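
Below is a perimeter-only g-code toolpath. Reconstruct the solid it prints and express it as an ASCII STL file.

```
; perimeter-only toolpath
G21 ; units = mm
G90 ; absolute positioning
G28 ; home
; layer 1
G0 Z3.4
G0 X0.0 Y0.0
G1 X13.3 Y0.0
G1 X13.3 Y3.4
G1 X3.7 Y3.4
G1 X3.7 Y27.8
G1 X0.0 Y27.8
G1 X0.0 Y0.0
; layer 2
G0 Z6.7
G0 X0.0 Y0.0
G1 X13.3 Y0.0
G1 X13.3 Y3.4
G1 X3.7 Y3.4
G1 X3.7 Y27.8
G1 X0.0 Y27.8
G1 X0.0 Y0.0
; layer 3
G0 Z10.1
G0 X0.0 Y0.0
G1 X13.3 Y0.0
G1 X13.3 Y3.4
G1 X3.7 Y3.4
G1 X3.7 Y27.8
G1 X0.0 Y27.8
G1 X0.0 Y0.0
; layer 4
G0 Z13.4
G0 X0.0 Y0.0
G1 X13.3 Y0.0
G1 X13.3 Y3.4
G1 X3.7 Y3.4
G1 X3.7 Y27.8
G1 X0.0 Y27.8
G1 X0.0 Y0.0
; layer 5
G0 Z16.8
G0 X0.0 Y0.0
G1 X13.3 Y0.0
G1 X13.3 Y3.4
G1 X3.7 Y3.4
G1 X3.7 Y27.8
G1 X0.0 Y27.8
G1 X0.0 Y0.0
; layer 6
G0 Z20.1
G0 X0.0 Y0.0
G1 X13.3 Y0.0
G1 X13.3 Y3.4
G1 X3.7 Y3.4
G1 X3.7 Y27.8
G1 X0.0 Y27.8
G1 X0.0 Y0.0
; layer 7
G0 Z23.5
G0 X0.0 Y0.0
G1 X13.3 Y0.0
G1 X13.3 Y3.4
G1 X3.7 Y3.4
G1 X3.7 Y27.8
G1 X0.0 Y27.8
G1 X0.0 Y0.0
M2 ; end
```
solid part
  facet normal 0.0000 0.0000 -1.0000
    outer loop
      vertex 13.3 3.4 0.0
      vertex 13.3 0.0 0.0
      vertex 0.0 0.0 0.0
    endloop
  endfacet
  facet normal 0.0000 0.0000 -1.0000
    outer loop
      vertex 3.7 3.4 0.0
      vertex 13.3 3.4 0.0
      vertex 0.0 0.0 0.0
    endloop
  endfacet
  facet normal 0.0000 0.0000 -1.0000
    outer loop
      vertex 3.7 27.8 0.0
      vertex 3.7 3.4 0.0
      vertex 0.0 0.0 0.0
    endloop
  endfacet
  facet normal 0.0000 0.0000 -1.0000
    outer loop
      vertex 0.0 27.8 0.0
      vertex 3.7 27.8 0.0
      vertex 0.0 0.0 0.0
    endloop
  endfacet
  facet normal 0.0000 0.0000 1.0000
    outer loop
      vertex 0.0 0.0 23.5
      vertex 13.3 0.0 23.5
      vertex 13.3 3.4 23.5
    endloop
  endfacet
  facet normal 0.0000 0.0000 1.0000
    outer loop
      vertex 0.0 0.0 23.5
      vertex 13.3 3.4 23.5
      vertex 3.7 3.4 23.5
    endloop
  endfacet
  facet normal 0.0000 0.0000 1.0000
    outer loop
      vertex 0.0 0.0 23.5
      vertex 3.7 3.4 23.5
      vertex 3.7 27.8 23.5
    endloop
  endfacet
  facet normal 0.0000 0.0000 1.0000
    outer loop
      vertex 0.0 0.0 23.5
      vertex 3.7 27.8 23.5
      vertex 0.0 27.8 23.5
    endloop
  endfacet
  facet normal 0.0000 -1.0000 0.0000
    outer loop
      vertex 0.0 0.0 0.0
      vertex 13.3 0.0 0.0
      vertex 13.3 0.0 23.5
    endloop
  endfacet
  facet normal 0.0000 -1.0000 0.0000
    outer loop
      vertex 0.0 0.0 0.0
      vertex 13.3 0.0 23.5
      vertex 0.0 0.0 23.5
    endloop
  endfacet
  facet normal 1.0000 0.0000 0.0000
    outer loop
      vertex 13.3 0.0 0.0
      vertex 13.3 3.4 0.0
      vertex 13.3 3.4 23.5
    endloop
  endfacet
  facet normal 1.0000 0.0000 0.0000
    outer loop
      vertex 13.3 0.0 0.0
      vertex 13.3 3.4 23.5
      vertex 13.3 0.0 23.5
    endloop
  endfacet
  facet normal 0.0000 1.0000 0.0000
    outer loop
      vertex 13.3 3.4 0.0
      vertex 3.7 3.4 0.0
      vertex 3.7 3.4 23.5
    endloop
  endfacet
  facet normal 0.0000 1.0000 0.0000
    outer loop
      vertex 13.3 3.4 0.0
      vertex 3.7 3.4 23.5
      vertex 13.3 3.4 23.5
    endloop
  endfacet
  facet normal 1.0000 0.0000 0.0000
    outer loop
      vertex 3.7 3.4 0.0
      vertex 3.7 27.8 0.0
      vertex 3.7 27.8 23.5
    endloop
  endfacet
  facet normal 1.0000 0.0000 0.0000
    outer loop
      vertex 3.7 3.4 0.0
      vertex 3.7 27.8 23.5
      vertex 3.7 3.4 23.5
    endloop
  endfacet
  facet normal 0.0000 1.0000 0.0000
    outer loop
      vertex 3.7 27.8 0.0
      vertex 0.0 27.8 0.0
      vertex 0.0 27.8 23.5
    endloop
  endfacet
  facet normal 0.0000 1.0000 0.0000
    outer loop
      vertex 3.7 27.8 0.0
      vertex 0.0 27.8 23.5
      vertex 3.7 27.8 23.5
    endloop
  endfacet
  facet normal -1.0000 0.0000 0.0000
    outer loop
      vertex 0.0 27.8 0.0
      vertex 0.0 0.0 0.0
      vertex 0.0 0.0 23.5
    endloop
  endfacet
  facet normal -1.0000 0.0000 0.0000
    outer loop
      vertex 0.0 27.8 0.0
      vertex 0.0 0.0 23.5
      vertex 0.0 27.8 23.5
    endloop
  endfacet
endsolid part

The G0 Z moves step by Δz≈3.4 mm. Every layer's G1 loop is the same polygon, so the solid is a straight extrusion of it from z=0 to z≈23.5. Closing with flat bottom and top caps and triangulating gives 20 facets — an L-shaped prism: outer 13.3 × 27.8 mm, arm thicknesses ≈ 3.4 mm (horizontal) and 3.7 mm (vertical), extruded 23.5 mm in z.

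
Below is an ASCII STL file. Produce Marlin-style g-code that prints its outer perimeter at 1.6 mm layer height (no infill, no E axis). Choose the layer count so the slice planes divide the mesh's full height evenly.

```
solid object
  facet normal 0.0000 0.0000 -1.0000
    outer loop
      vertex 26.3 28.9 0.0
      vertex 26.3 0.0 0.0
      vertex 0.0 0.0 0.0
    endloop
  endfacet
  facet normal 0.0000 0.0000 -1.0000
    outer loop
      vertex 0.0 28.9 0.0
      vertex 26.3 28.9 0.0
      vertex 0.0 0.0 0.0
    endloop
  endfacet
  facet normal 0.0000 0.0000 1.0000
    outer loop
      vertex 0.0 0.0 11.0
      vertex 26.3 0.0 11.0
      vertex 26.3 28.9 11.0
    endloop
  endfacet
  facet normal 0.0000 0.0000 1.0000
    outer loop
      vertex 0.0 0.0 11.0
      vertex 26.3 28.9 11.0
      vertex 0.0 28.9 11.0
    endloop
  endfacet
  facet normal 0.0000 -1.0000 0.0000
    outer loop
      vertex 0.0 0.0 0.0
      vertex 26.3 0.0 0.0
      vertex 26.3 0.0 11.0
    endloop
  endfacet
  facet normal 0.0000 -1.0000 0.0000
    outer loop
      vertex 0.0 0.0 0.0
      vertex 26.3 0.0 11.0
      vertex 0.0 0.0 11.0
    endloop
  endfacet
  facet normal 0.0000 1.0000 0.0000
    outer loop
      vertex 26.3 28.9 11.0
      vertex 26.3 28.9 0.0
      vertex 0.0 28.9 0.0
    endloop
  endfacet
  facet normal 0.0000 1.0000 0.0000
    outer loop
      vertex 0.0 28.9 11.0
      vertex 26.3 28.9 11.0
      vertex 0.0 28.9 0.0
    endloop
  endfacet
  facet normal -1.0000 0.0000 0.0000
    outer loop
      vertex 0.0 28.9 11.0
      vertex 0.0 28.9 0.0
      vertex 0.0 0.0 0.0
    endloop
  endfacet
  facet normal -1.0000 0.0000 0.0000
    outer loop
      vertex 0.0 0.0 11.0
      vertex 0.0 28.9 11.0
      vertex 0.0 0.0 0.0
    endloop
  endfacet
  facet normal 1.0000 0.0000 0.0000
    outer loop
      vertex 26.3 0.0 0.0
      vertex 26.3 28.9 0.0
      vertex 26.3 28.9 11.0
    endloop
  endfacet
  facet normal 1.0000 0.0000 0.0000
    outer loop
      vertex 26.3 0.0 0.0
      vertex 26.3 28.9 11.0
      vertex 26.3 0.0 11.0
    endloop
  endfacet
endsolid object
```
; perimeter-only toolpath
G21 ; units = mm
G90 ; absolute positioning
G28 ; home
; layer 1
G0 Z1.6
G0 X0.0 Y0.0
G1 X26.3 Y0.0
G1 X26.3 Y28.9
G1 X0.0 Y28.9
G1 X0.0 Y0.0
; layer 2
G0 Z3.1
G0 X0.0 Y0.0
G1 X26.3 Y0.0
G1 X26.3 Y28.9
G1 X0.0 Y28.9
G1 X0.0 Y0.0
; layer 3
G0 Z4.7
G0 X0.0 Y0.0
G1 X26.3 Y0.0
G1 X26.3 Y28.9
G1 X0.0 Y28.9
G1 X0.0 Y0.0
; layer 4
G0 Z6.3
G0 X0.0 Y0.0
G1 X26.3 Y0.0
G1 X26.3 Y28.9
G1 X0.0 Y28.9
G1 X0.0 Y0.0
; layer 5
G0 Z7.9
G0 X0.0 Y0.0
G1 X26.3 Y0.0
G1 X26.3 Y28.9
G1 X0.0 Y28.9
G1 X0.0 Y0.0
; layer 6
G0 Z9.4
G0 X0.0 Y0.0
G1 X26.3 Y0.0
G1 X26.3 Y28.9
G1 X0.0 Y28.9
G1 X0.0 Y0.0
; layer 7
G0 Z11.0
G0 X0.0 Y0.0
G1 X26.3 Y0.0
G1 X26.3 Y28.9
G1 X0.0 Y28.9
G1 X0.0 Y0.0
M2 ; end

The solid is a rectangular box, roughly 26.3 × 28.9 mm footprint and 11 mm tall. Slicing at Δz = 1.6 mm — 7 equal slices spanning the solid's height, so layer i sits at z = i·h/7 — gives 7 non-empty perimeters. Each is a 4-segment closed polygon; G0 lifts to the layer z and rapids to the start vertex, then G1 traces the edges.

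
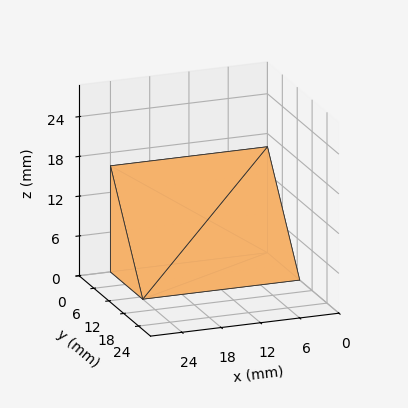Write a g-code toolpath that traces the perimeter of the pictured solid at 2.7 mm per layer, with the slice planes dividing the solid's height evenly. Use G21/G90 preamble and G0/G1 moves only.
Reading the render: the shape is a wedge (ramp): 24 × 13 mm base, rising to 16 mm along the y=0 edge and sloping linearly to z=0 at y=13 (dimensions read to the nearest mm from the axis ticks). For the g-code, the solid's height is divided into equal slices at the stated Δz and each level perimeter traced with G1 moves after a G0 lift.

; perimeter-only toolpath
G21 ; units = mm
G90 ; absolute positioning
G28 ; home
; layer 1
G0 Z2.7
G0 X0.0 Y0.0
G1 X24.0 Y0.0
G1 X24.0 Y10.8
G1 X0.0 Y10.8
G1 X0.0 Y0.0
; layer 2
G0 Z5.3
G0 X0.0 Y0.0
G1 X24.0 Y0.0
G1 X24.0 Y8.7
G1 X0.0 Y8.7
G1 X0.0 Y0.0
; layer 3
G0 Z8.0
G0 X0.0 Y0.0
G1 X24.0 Y0.0
G1 X24.0 Y6.5
G1 X0.0 Y6.5
G1 X0.0 Y0.0
; layer 4
G0 Z10.7
G0 X0.0 Y0.0
G1 X24.0 Y0.0
G1 X24.0 Y4.3
G1 X0.0 Y4.3
G1 X0.0 Y0.0
; layer 5
G0 Z13.3
G0 X0.0 Y0.0
G1 X24.0 Y0.0
G1 X24.0 Y2.2
G1 X0.0 Y2.2
G1 X0.0 Y0.0
M2 ; end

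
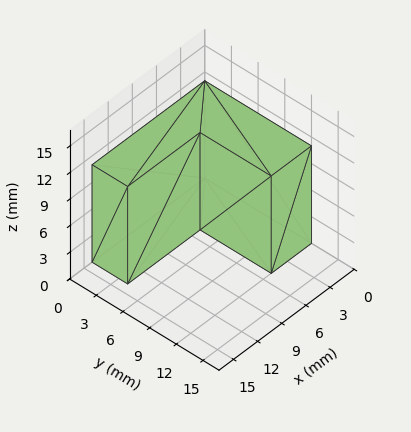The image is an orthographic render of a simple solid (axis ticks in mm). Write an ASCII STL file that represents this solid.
Reading the render: the shape is an L-shaped prism: outer 14 × 12 mm, arm thicknesses ≈ 4 mm (horizontal) and 5 mm (vertical), extruded 11 mm in z (dimensions read to the nearest mm from the axis ticks). For the STL, each face is triangulated and given an outward normal.

solid part
  facet normal 0.0000 0.0000 -1.0000
    outer loop
      vertex 14.000 4.000 0.000
      vertex 14.000 0.000 0.000
      vertex 0.000 0.000 0.000
    endloop
  endfacet
  facet normal 0.0000 0.0000 -1.0000
    outer loop
      vertex 5.000 4.000 0.000
      vertex 14.000 4.000 0.000
      vertex 0.000 0.000 0.000
    endloop
  endfacet
  facet normal 0.0000 0.0000 -1.0000
    outer loop
      vertex 5.000 12.000 0.000
      vertex 5.000 4.000 0.000
      vertex 0.000 0.000 0.000
    endloop
  endfacet
  facet normal 0.0000 0.0000 -1.0000
    outer loop
      vertex 0.000 12.000 0.000
      vertex 5.000 12.000 0.000
      vertex 0.000 0.000 0.000
    endloop
  endfacet
  facet normal 0.0000 0.0000 1.0000
    outer loop
      vertex 0.000 0.000 11.000
      vertex 14.000 0.000 11.000
      vertex 14.000 4.000 11.000
    endloop
  endfacet
  facet normal 0.0000 0.0000 1.0000
    outer loop
      vertex 0.000 0.000 11.000
      vertex 14.000 4.000 11.000
      vertex 5.000 4.000 11.000
    endloop
  endfacet
  facet normal 0.0000 0.0000 1.0000
    outer loop
      vertex 0.000 0.000 11.000
      vertex 5.000 4.000 11.000
      vertex 5.000 12.000 11.000
    endloop
  endfacet
  facet normal 0.0000 0.0000 1.0000
    outer loop
      vertex 0.000 0.000 11.000
      vertex 5.000 12.000 11.000
      vertex 0.000 12.000 11.000
    endloop
  endfacet
  facet normal 0.0000 -1.0000 0.0000
    outer loop
      vertex 0.000 0.000 0.000
      vertex 14.000 0.000 0.000
      vertex 14.000 0.000 11.000
    endloop
  endfacet
  facet normal 0.0000 -1.0000 0.0000
    outer loop
      vertex 0.000 0.000 0.000
      vertex 14.000 0.000 11.000
      vertex 0.000 0.000 11.000
    endloop
  endfacet
  facet normal 1.0000 0.0000 0.0000
    outer loop
      vertex 14.000 0.000 0.000
      vertex 14.000 4.000 0.000
      vertex 14.000 4.000 11.000
    endloop
  endfacet
  facet normal 1.0000 0.0000 0.0000
    outer loop
      vertex 14.000 0.000 0.000
      vertex 14.000 4.000 11.000
      vertex 14.000 0.000 11.000
    endloop
  endfacet
  facet normal 0.0000 1.0000 0.0000
    outer loop
      vertex 14.000 4.000 0.000
      vertex 5.000 4.000 0.000
      vertex 5.000 4.000 11.000
    endloop
  endfacet
  facet normal 0.0000 1.0000 0.0000
    outer loop
      vertex 14.000 4.000 0.000
      vertex 5.000 4.000 11.000
      vertex 14.000 4.000 11.000
    endloop
  endfacet
  facet normal 1.0000 0.0000 0.0000
    outer loop
      vertex 5.000 4.000 0.000
      vertex 5.000 12.000 0.000
      vertex 5.000 12.000 11.000
    endloop
  endfacet
  facet normal 1.0000 0.0000 0.0000
    outer loop
      vertex 5.000 4.000 0.000
      vertex 5.000 12.000 11.000
      vertex 5.000 4.000 11.000
    endloop
  endfacet
  facet normal 0.0000 1.0000 0.0000
    outer loop
      vertex 5.000 12.000 0.000
      vertex 0.000 12.000 0.000
      vertex 0.000 12.000 11.000
    endloop
  endfacet
  facet normal 0.0000 1.0000 0.0000
    outer loop
      vertex 5.000 12.000 0.000
      vertex 0.000 12.000 11.000
      vertex 5.000 12.000 11.000
    endloop
  endfacet
  facet normal -1.0000 0.0000 0.0000
    outer loop
      vertex 0.000 12.000 0.000
      vertex 0.000 0.000 0.000
      vertex 0.000 0.000 11.000
    endloop
  endfacet
  facet normal -1.0000 0.0000 0.0000
    outer loop
      vertex 0.000 12.000 0.000
      vertex 0.000 0.000 11.000
      vertex 0.000 12.000 11.000
    endloop
  endfacet
endsolid part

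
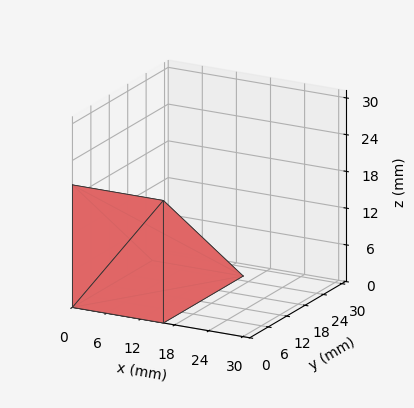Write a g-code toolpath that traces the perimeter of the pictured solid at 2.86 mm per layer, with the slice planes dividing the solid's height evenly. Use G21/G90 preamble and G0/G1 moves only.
Reading the render: the shape is a wedge (ramp): 16 × 26 mm base, rising to 20 mm along the y=0 edge and sloping linearly to z=0 at y=26 (dimensions read to the nearest mm from the axis ticks). For the g-code, the solid's height is divided into equal slices at the stated Δz and each level perimeter traced with G1 moves after a G0 lift.

; perimeter-only toolpath
G21 ; units = mm
G90 ; absolute positioning
G28 ; home
; layer 1
G0 Z2.86
G0 X0.00 Y0.00
G1 X16.00 Y0.00
G1 X16.00 Y22.29
G1 X0.00 Y22.29
G1 X0.00 Y0.00
; layer 2
G0 Z5.71
G0 X0.00 Y0.00
G1 X16.00 Y0.00
G1 X16.00 Y18.57
G1 X0.00 Y18.57
G1 X0.00 Y0.00
; layer 3
G0 Z8.57
G0 X0.00 Y0.00
G1 X16.00 Y0.00
G1 X16.00 Y14.86
G1 X0.00 Y14.86
G1 X0.00 Y0.00
; layer 4
G0 Z11.43
G0 X0.00 Y0.00
G1 X16.00 Y0.00
G1 X16.00 Y11.14
G1 X0.00 Y11.14
G1 X0.00 Y0.00
; layer 5
G0 Z14.29
G0 X0.00 Y0.00
G1 X16.00 Y0.00
G1 X16.00 Y7.43
G1 X0.00 Y7.43
G1 X0.00 Y0.00
; layer 6
G0 Z17.14
G0 X0.00 Y0.00
G1 X16.00 Y0.00
G1 X16.00 Y3.71
G1 X0.00 Y3.71
G1 X0.00 Y0.00
M2 ; end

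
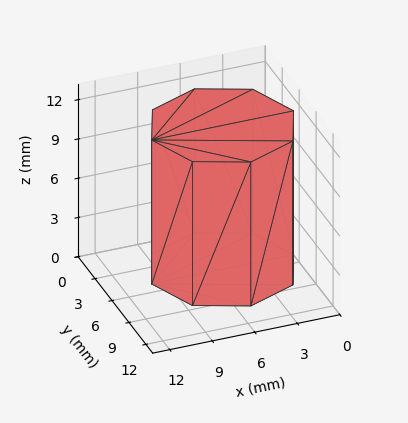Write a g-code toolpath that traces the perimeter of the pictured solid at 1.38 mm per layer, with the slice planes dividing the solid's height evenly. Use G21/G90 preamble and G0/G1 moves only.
Reading the render: the shape is a regular 8-sided prism (a cylinder approximated with 8 flat sides), circumscribed radius ≈ 5 mm, height ≈ 11 mm (dimensions read to the nearest mm from the axis ticks). For the g-code, the solid's height is divided into equal slices at the stated Δz and each level perimeter traced with G1 moves after a G0 lift.

; perimeter-only toolpath
G21 ; units = mm
G90 ; absolute positioning
G28 ; home
; layer 1
G0 Z1.38
G0 X10.00 Y5.00
G1 X8.54 Y8.54
G1 X5.00 Y10.00
G1 X1.46 Y8.54
G1 X0.00 Y5.00
G1 X1.46 Y1.46
G1 X5.00 Y0.00
G1 X8.54 Y1.46
G1 X10.00 Y5.00
; layer 2
G0 Z2.75
G0 X10.00 Y5.00
G1 X8.54 Y8.54
G1 X5.00 Y10.00
G1 X1.46 Y8.54
G1 X0.00 Y5.00
G1 X1.46 Y1.46
G1 X5.00 Y0.00
G1 X8.54 Y1.46
G1 X10.00 Y5.00
; layer 3
G0 Z4.12
G0 X10.00 Y5.00
G1 X8.54 Y8.54
G1 X5.00 Y10.00
G1 X1.46 Y8.54
G1 X0.00 Y5.00
G1 X1.46 Y1.46
G1 X5.00 Y0.00
G1 X8.54 Y1.46
G1 X10.00 Y5.00
; layer 4
G0 Z5.50
G0 X10.00 Y5.00
G1 X8.54 Y8.54
G1 X5.00 Y10.00
G1 X1.46 Y8.54
G1 X0.00 Y5.00
G1 X1.46 Y1.46
G1 X5.00 Y0.00
G1 X8.54 Y1.46
G1 X10.00 Y5.00
; layer 5
G0 Z6.88
G0 X10.00 Y5.00
G1 X8.54 Y8.54
G1 X5.00 Y10.00
G1 X1.46 Y8.54
G1 X0.00 Y5.00
G1 X1.46 Y1.46
G1 X5.00 Y0.00
G1 X8.54 Y1.46
G1 X10.00 Y5.00
; layer 6
G0 Z8.25
G0 X10.00 Y5.00
G1 X8.54 Y8.54
G1 X5.00 Y10.00
G1 X1.46 Y8.54
G1 X0.00 Y5.00
G1 X1.46 Y1.46
G1 X5.00 Y0.00
G1 X8.54 Y1.46
G1 X10.00 Y5.00
; layer 7
G0 Z9.62
G0 X10.00 Y5.00
G1 X8.54 Y8.54
G1 X5.00 Y10.00
G1 X1.46 Y8.54
G1 X0.00 Y5.00
G1 X1.46 Y1.46
G1 X5.00 Y0.00
G1 X8.54 Y1.46
G1 X10.00 Y5.00
; layer 8
G0 Z11.00
G0 X10.00 Y5.00
G1 X8.54 Y8.54
G1 X5.00 Y10.00
G1 X1.46 Y8.54
G1 X0.00 Y5.00
G1 X1.46 Y1.46
G1 X5.00 Y0.00
G1 X8.54 Y1.46
G1 X10.00 Y5.00
M2 ; end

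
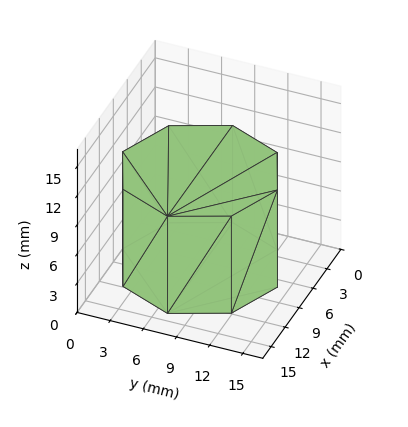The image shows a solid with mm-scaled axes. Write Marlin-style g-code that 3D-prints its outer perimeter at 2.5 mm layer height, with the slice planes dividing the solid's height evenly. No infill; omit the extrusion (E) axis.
Reading the render: the shape is a regular 8-sided prism (a cylinder approximated with 8 flat sides), circumscribed radius ≈ 7 mm, height ≈ 10 mm (dimensions read to the nearest mm from the axis ticks). For the g-code, the solid's height is divided into equal slices at the stated Δz and each level perimeter traced with G1 moves after a G0 lift.

; perimeter-only toolpath
G21 ; units = mm
G90 ; absolute positioning
G28 ; home
; layer 1
G0 Z2.5
G0 X14.0 Y7.0
G1 X11.9 Y11.9
G1 X7.0 Y14.0
G1 X2.1 Y11.9
G1 X0.0 Y7.0
G1 X2.1 Y2.1
G1 X7.0 Y0.0
G1 X11.9 Y2.1
G1 X14.0 Y7.0
; layer 2
G0 Z5.0
G0 X14.0 Y7.0
G1 X11.9 Y11.9
G1 X7.0 Y14.0
G1 X2.1 Y11.9
G1 X0.0 Y7.0
G1 X2.1 Y2.1
G1 X7.0 Y0.0
G1 X11.9 Y2.1
G1 X14.0 Y7.0
; layer 3
G0 Z7.5
G0 X14.0 Y7.0
G1 X11.9 Y11.9
G1 X7.0 Y14.0
G1 X2.1 Y11.9
G1 X0.0 Y7.0
G1 X2.1 Y2.1
G1 X7.0 Y0.0
G1 X11.9 Y2.1
G1 X14.0 Y7.0
; layer 4
G0 Z10.0
G0 X14.0 Y7.0
G1 X11.9 Y11.9
G1 X7.0 Y14.0
G1 X2.1 Y11.9
G1 X0.0 Y7.0
G1 X2.1 Y2.1
G1 X7.0 Y0.0
G1 X11.9 Y2.1
G1 X14.0 Y7.0
M2 ; end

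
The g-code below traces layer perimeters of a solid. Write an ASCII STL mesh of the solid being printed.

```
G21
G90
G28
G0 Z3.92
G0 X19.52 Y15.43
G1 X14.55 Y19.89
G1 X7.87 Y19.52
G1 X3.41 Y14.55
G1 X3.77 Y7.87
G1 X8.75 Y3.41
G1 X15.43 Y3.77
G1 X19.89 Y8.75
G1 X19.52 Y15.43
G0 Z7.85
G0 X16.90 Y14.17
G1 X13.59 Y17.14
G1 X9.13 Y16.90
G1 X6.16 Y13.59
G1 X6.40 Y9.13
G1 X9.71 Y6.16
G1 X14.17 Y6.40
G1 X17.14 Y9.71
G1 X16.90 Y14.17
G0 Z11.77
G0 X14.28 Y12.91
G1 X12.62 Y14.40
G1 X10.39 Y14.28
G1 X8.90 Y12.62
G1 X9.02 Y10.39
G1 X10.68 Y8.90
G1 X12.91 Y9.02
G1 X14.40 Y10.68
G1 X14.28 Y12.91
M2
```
solid part
  facet normal 0.0000 0.0000 -1.0000
    outer loop
      vertex 6.61 22.15 0.00
      vertex 15.52 22.64 0.00
      vertex 22.15 16.69 0.00
    endloop
  endfacet
  facet normal 0.0000 0.0000 -1.0000
    outer loop
      vertex 0.66 15.52 0.00
      vertex 6.61 22.15 0.00
      vertex 22.15 16.69 0.00
    endloop
  endfacet
  facet normal 0.0000 0.0000 -1.0000
    outer loop
      vertex 1.15 6.61 0.00
      vertex 0.66 15.52 0.00
      vertex 22.15 16.69 0.00
    endloop
  endfacet
  facet normal 0.0000 0.0000 -1.0000
    outer loop
      vertex 7.78 0.66 0.00
      vertex 1.15 6.61 0.00
      vertex 22.15 16.69 0.00
    endloop
  endfacet
  facet normal 0.0000 0.0000 -1.0000
    outer loop
      vertex 16.69 1.15 0.00
      vertex 7.78 0.66 0.00
      vertex 22.15 16.69 0.00
    endloop
  endfacet
  facet normal 0.0000 0.0000 -1.0000
    outer loop
      vertex 22.64 7.78 0.00
      vertex 16.69 1.15 0.00
      vertex 22.15 16.69 0.00
    endloop
  endfacet
  facet normal 0.5509 0.6138 0.5655
    outer loop
      vertex 22.15 16.69 0.00
      vertex 15.52 22.64 0.00
      vertex 11.65 11.65 15.70
    endloop
  endfacet
  facet normal -0.0453 0.8236 0.5654
    outer loop
      vertex 15.52 22.64 0.00
      vertex 6.61 22.15 0.00
      vertex 11.65 11.65 15.70
    endloop
  endfacet
  facet normal -0.6138 0.5509 0.5655
    outer loop
      vertex 6.61 22.15 0.00
      vertex 0.66 15.52 0.00
      vertex 11.65 11.65 15.70
    endloop
  endfacet
  facet normal -0.8236 -0.0453 0.5654
    outer loop
      vertex 0.66 15.52 0.00
      vertex 1.15 6.61 0.00
      vertex 11.65 11.65 15.70
    endloop
  endfacet
  facet normal -0.5509 -0.6138 0.5655
    outer loop
      vertex 1.15 6.61 0.00
      vertex 7.78 0.66 0.00
      vertex 11.65 11.65 15.70
    endloop
  endfacet
  facet normal 0.0453 -0.8236 0.5654
    outer loop
      vertex 7.78 0.66 0.00
      vertex 16.69 1.15 0.00
      vertex 11.65 11.65 15.70
    endloop
  endfacet
  facet normal 0.6138 -0.5509 0.5655
    outer loop
      vertex 16.69 1.15 0.00
      vertex 22.64 7.78 0.00
      vertex 11.65 11.65 15.70
    endloop
  endfacet
  facet normal 0.8236 0.0453 0.5654
    outer loop
      vertex 22.64 7.78 0.00
      vertex 22.15 16.69 0.00
      vertex 11.65 11.65 15.70
    endloop
  endfacet
endsolid part

The G0 Z moves step by Δz≈3.92 mm. The G1 loops shrink linearly with z, so the solid tapers from its base footprint up to z≈15.7. Closing with a flat bottom cap and the tapered top and triangulating gives 14 facets — a regular 8-sided pyramid, base circumscribed radius ≈ 11.7 mm, apex at z ≈ 15.7 mm.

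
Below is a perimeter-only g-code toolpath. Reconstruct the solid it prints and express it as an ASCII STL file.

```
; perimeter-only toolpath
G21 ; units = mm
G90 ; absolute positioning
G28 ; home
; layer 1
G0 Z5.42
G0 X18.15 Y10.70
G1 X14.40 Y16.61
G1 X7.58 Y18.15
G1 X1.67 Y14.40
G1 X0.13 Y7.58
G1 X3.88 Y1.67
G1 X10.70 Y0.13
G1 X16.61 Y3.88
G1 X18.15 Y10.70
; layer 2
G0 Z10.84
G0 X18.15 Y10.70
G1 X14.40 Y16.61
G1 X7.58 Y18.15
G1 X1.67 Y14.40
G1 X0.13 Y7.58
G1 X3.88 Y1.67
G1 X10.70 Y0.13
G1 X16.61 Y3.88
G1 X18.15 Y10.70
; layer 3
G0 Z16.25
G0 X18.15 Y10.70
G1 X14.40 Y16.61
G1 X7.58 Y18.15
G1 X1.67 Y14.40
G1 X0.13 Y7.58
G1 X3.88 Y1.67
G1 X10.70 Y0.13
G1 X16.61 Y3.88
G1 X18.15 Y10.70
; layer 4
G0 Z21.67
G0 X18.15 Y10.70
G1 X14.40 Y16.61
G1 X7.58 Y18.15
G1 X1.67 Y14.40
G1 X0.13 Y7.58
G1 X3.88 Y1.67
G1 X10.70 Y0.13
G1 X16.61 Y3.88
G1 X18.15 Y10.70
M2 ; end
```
solid part
  facet normal 0.0000 0.0000 -1.0000
    outer loop
      vertex 7.58 18.15 0.00
      vertex 14.40 16.61 0.00
      vertex 18.15 10.70 0.00
    endloop
  endfacet
  facet normal 0.0000 0.0000 -1.0000
    outer loop
      vertex 1.67 14.40 0.00
      vertex 7.58 18.15 0.00
      vertex 18.15 10.70 0.00
    endloop
  endfacet
  facet normal 0.0000 0.0000 -1.0000
    outer loop
      vertex 0.13 7.58 0.00
      vertex 1.67 14.40 0.00
      vertex 18.15 10.70 0.00
    endloop
  endfacet
  facet normal 0.0000 0.0000 -1.0000
    outer loop
      vertex 3.88 1.67 0.00
      vertex 0.13 7.58 0.00
      vertex 18.15 10.70 0.00
    endloop
  endfacet
  facet normal 0.0000 0.0000 -1.0000
    outer loop
      vertex 10.70 0.13 0.00
      vertex 3.88 1.67 0.00
      vertex 18.15 10.70 0.00
    endloop
  endfacet
  facet normal 0.0000 0.0000 -1.0000
    outer loop
      vertex 16.61 3.88 0.00
      vertex 10.70 0.13 0.00
      vertex 18.15 10.70 0.00
    endloop
  endfacet
  facet normal 0.0000 0.0000 1.0000
    outer loop
      vertex 18.15 10.70 21.67
      vertex 14.40 16.61 21.67
      vertex 7.58 18.15 21.67
    endloop
  endfacet
  facet normal 0.0000 0.0000 1.0000
    outer loop
      vertex 18.15 10.70 21.67
      vertex 7.58 18.15 21.67
      vertex 1.67 14.40 21.67
    endloop
  endfacet
  facet normal 0.0000 0.0000 1.0000
    outer loop
      vertex 18.15 10.70 21.67
      vertex 1.67 14.40 21.67
      vertex 0.13 7.58 21.67
    endloop
  endfacet
  facet normal 0.0000 0.0000 1.0000
    outer loop
      vertex 18.15 10.70 21.67
      vertex 0.13 7.58 21.67
      vertex 3.88 1.67 21.67
    endloop
  endfacet
  facet normal 0.0000 0.0000 1.0000
    outer loop
      vertex 18.15 10.70 21.67
      vertex 3.88 1.67 21.67
      vertex 10.70 0.13 21.67
    endloop
  endfacet
  facet normal 0.0000 0.0000 1.0000
    outer loop
      vertex 18.15 10.70 21.67
      vertex 10.70 0.13 21.67
      vertex 16.61 3.88 21.67
    endloop
  endfacet
  facet normal 0.8444 0.5358 0.0000
    outer loop
      vertex 18.15 10.70 0.00
      vertex 14.40 16.61 0.00
      vertex 14.40 16.61 21.67
    endloop
  endfacet
  facet normal 0.8444 0.5358 0.0000
    outer loop
      vertex 18.15 10.70 0.00
      vertex 14.40 16.61 21.67
      vertex 18.15 10.70 21.67
    endloop
  endfacet
  facet normal 0.2203 0.9754 0.0000
    outer loop
      vertex 14.40 16.61 0.00
      vertex 7.58 18.15 0.00
      vertex 7.58 18.15 21.67
    endloop
  endfacet
  facet normal 0.2203 0.9754 0.0000
    outer loop
      vertex 14.40 16.61 0.00
      vertex 7.58 18.15 21.67
      vertex 14.40 16.61 21.67
    endloop
  endfacet
  facet normal -0.5358 0.8444 0.0000
    outer loop
      vertex 7.58 18.15 0.00
      vertex 1.67 14.40 0.00
      vertex 1.67 14.40 21.67
    endloop
  endfacet
  facet normal -0.5358 0.8444 0.0000
    outer loop
      vertex 7.58 18.15 0.00
      vertex 1.67 14.40 21.67
      vertex 7.58 18.15 21.67
    endloop
  endfacet
  facet normal -0.9754 0.2203 0.0000
    outer loop
      vertex 1.67 14.40 0.00
      vertex 0.13 7.58 0.00
      vertex 0.13 7.58 21.67
    endloop
  endfacet
  facet normal -0.9754 0.2203 0.0000
    outer loop
      vertex 1.67 14.40 0.00
      vertex 0.13 7.58 21.67
      vertex 1.67 14.40 21.67
    endloop
  endfacet
  facet normal -0.8444 -0.5358 0.0000
    outer loop
      vertex 0.13 7.58 0.00
      vertex 3.88 1.67 0.00
      vertex 3.88 1.67 21.67
    endloop
  endfacet
  facet normal -0.8444 -0.5358 0.0000
    outer loop
      vertex 0.13 7.58 0.00
      vertex 3.88 1.67 21.67
      vertex 0.13 7.58 21.67
    endloop
  endfacet
  facet normal -0.2203 -0.9754 0.0000
    outer loop
      vertex 3.88 1.67 0.00
      vertex 10.70 0.13 0.00
      vertex 10.70 0.13 21.67
    endloop
  endfacet
  facet normal -0.2203 -0.9754 0.0000
    outer loop
      vertex 3.88 1.67 0.00
      vertex 10.70 0.13 21.67
      vertex 3.88 1.67 21.67
    endloop
  endfacet
  facet normal 0.5358 -0.8444 0.0000
    outer loop
      vertex 10.70 0.13 0.00
      vertex 16.61 3.88 0.00
      vertex 16.61 3.88 21.67
    endloop
  endfacet
  facet normal 0.5358 -0.8444 0.0000
    outer loop
      vertex 10.70 0.13 0.00
      vertex 16.61 3.88 21.67
      vertex 10.70 0.13 21.67
    endloop
  endfacet
  facet normal 0.9754 -0.2203 0.0000
    outer loop
      vertex 16.61 3.88 0.00
      vertex 18.15 10.70 0.00
      vertex 18.15 10.70 21.67
    endloop
  endfacet
  facet normal 0.9754 -0.2203 0.0000
    outer loop
      vertex 16.61 3.88 0.00
      vertex 18.15 10.70 21.67
      vertex 16.61 3.88 21.67
    endloop
  endfacet
endsolid part

The G0 Z moves step by Δz≈5.42 mm. Every layer's G1 loop is the same polygon, so the solid is a straight extrusion of it from z=0 to z≈21.7. Closing with flat bottom and top caps and triangulating gives 28 facets — a regular 8-sided prism (a cylinder approximated with 8 flat sides), circumscribed radius ≈ 9.14 mm, height ≈ 21.7 mm.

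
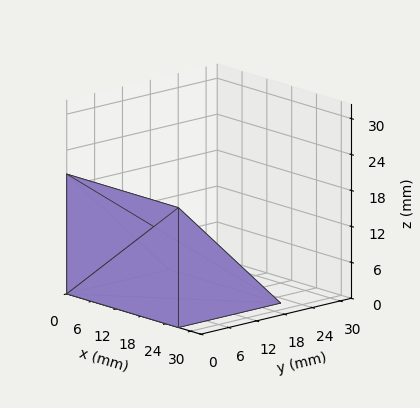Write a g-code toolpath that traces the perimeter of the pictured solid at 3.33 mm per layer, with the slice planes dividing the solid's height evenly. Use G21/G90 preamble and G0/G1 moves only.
Reading the render: the shape is a wedge (ramp): 27 × 22 mm base, rising to 20 mm along the y=0 edge and sloping linearly to z=0 at y=22 (dimensions read to the nearest mm from the axis ticks). For the g-code, the solid's height is divided into equal slices at the stated Δz and each level perimeter traced with G1 moves after a G0 lift.

; perimeter-only toolpath
G21 ; units = mm
G90 ; absolute positioning
G28 ; home
; layer 1
G0 Z3.33
G0 X0.00 Y0.00
G1 X27.00 Y0.00
G1 X27.00 Y18.33
G1 X0.00 Y18.33
G1 X0.00 Y0.00
; layer 2
G0 Z6.67
G0 X0.00 Y0.00
G1 X27.00 Y0.00
G1 X27.00 Y14.67
G1 X0.00 Y14.67
G1 X0.00 Y0.00
; layer 3
G0 Z10.00
G0 X0.00 Y0.00
G1 X27.00 Y0.00
G1 X27.00 Y11.00
G1 X0.00 Y11.00
G1 X0.00 Y0.00
; layer 4
G0 Z13.33
G0 X0.00 Y0.00
G1 X27.00 Y0.00
G1 X27.00 Y7.33
G1 X0.00 Y7.33
G1 X0.00 Y0.00
; layer 5
G0 Z16.67
G0 X0.00 Y0.00
G1 X27.00 Y0.00
G1 X27.00 Y3.67
G1 X0.00 Y3.67
G1 X0.00 Y0.00
M2 ; end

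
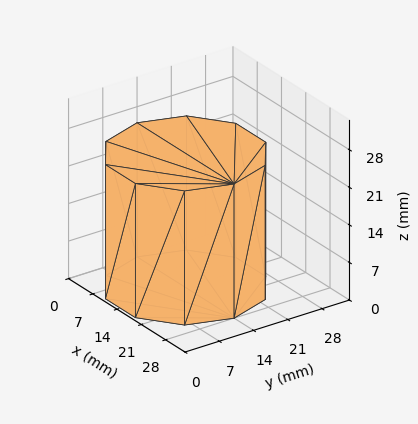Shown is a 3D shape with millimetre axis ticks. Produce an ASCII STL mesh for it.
Reading the render: the shape is a regular 10-sided prism (a cylinder approximated with 10 flat sides), circumscribed radius ≈ 14 mm, height ≈ 25 mm (dimensions read to the nearest mm from the axis ticks). For the STL, each face is triangulated and given an outward normal.

solid part
  facet normal 0.0000 0.0000 -1.0000
    outer loop
      vertex 18.326 27.315 0.000
      vertex 25.326 22.229 0.000
      vertex 28.000 14.000 0.000
    endloop
  endfacet
  facet normal 0.0000 0.0000 -1.0000
    outer loop
      vertex 9.674 27.315 0.000
      vertex 18.326 27.315 0.000
      vertex 28.000 14.000 0.000
    endloop
  endfacet
  facet normal 0.0000 0.0000 -1.0000
    outer loop
      vertex 2.674 22.229 0.000
      vertex 9.674 27.315 0.000
      vertex 28.000 14.000 0.000
    endloop
  endfacet
  facet normal 0.0000 0.0000 -1.0000
    outer loop
      vertex 0.000 14.000 0.000
      vertex 2.674 22.229 0.000
      vertex 28.000 14.000 0.000
    endloop
  endfacet
  facet normal 0.0000 0.0000 -1.0000
    outer loop
      vertex 2.674 5.771 0.000
      vertex 0.000 14.000 0.000
      vertex 28.000 14.000 0.000
    endloop
  endfacet
  facet normal 0.0000 0.0000 -1.0000
    outer loop
      vertex 9.674 0.685 0.000
      vertex 2.674 5.771 0.000
      vertex 28.000 14.000 0.000
    endloop
  endfacet
  facet normal 0.0000 0.0000 -1.0000
    outer loop
      vertex 18.326 0.685 0.000
      vertex 9.674 0.685 0.000
      vertex 28.000 14.000 0.000
    endloop
  endfacet
  facet normal 0.0000 0.0000 -1.0000
    outer loop
      vertex 25.326 5.771 0.000
      vertex 18.326 0.685 0.000
      vertex 28.000 14.000 0.000
    endloop
  endfacet
  facet normal 0.0000 0.0000 1.0000
    outer loop
      vertex 28.000 14.000 25.000
      vertex 25.326 22.229 25.000
      vertex 18.326 27.315 25.000
    endloop
  endfacet
  facet normal 0.0000 0.0000 1.0000
    outer loop
      vertex 28.000 14.000 25.000
      vertex 18.326 27.315 25.000
      vertex 9.674 27.315 25.000
    endloop
  endfacet
  facet normal 0.0000 0.0000 1.0000
    outer loop
      vertex 28.000 14.000 25.000
      vertex 9.674 27.315 25.000
      vertex 2.674 22.229 25.000
    endloop
  endfacet
  facet normal 0.0000 0.0000 1.0000
    outer loop
      vertex 28.000 14.000 25.000
      vertex 2.674 22.229 25.000
      vertex 0.000 14.000 25.000
    endloop
  endfacet
  facet normal 0.0000 0.0000 1.0000
    outer loop
      vertex 28.000 14.000 25.000
      vertex 0.000 14.000 25.000
      vertex 2.674 5.771 25.000
    endloop
  endfacet
  facet normal 0.0000 0.0000 1.0000
    outer loop
      vertex 28.000 14.000 25.000
      vertex 2.674 5.771 25.000
      vertex 9.674 0.685 25.000
    endloop
  endfacet
  facet normal 0.0000 0.0000 1.0000
    outer loop
      vertex 28.000 14.000 25.000
      vertex 9.674 0.685 25.000
      vertex 18.326 0.685 25.000
    endloop
  endfacet
  facet normal 0.0000 0.0000 1.0000
    outer loop
      vertex 28.000 14.000 25.000
      vertex 18.326 0.685 25.000
      vertex 25.326 5.771 25.000
    endloop
  endfacet
  facet normal 0.9510 0.3090 0.0000
    outer loop
      vertex 28.000 14.000 0.000
      vertex 25.326 22.229 0.000
      vertex 25.326 22.229 25.000
    endloop
  endfacet
  facet normal 0.9510 0.3090 0.0000
    outer loop
      vertex 28.000 14.000 0.000
      vertex 25.326 22.229 25.000
      vertex 28.000 14.000 25.000
    endloop
  endfacet
  facet normal 0.5878 0.8090 0.0000
    outer loop
      vertex 25.326 22.229 0.000
      vertex 18.326 27.315 0.000
      vertex 18.326 27.315 25.000
    endloop
  endfacet
  facet normal 0.5878 0.8090 0.0000
    outer loop
      vertex 25.326 22.229 0.000
      vertex 18.326 27.315 25.000
      vertex 25.326 22.229 25.000
    endloop
  endfacet
  facet normal 0.0000 1.0000 0.0000
    outer loop
      vertex 18.326 27.315 0.000
      vertex 9.674 27.315 0.000
      vertex 9.674 27.315 25.000
    endloop
  endfacet
  facet normal 0.0000 1.0000 0.0000
    outer loop
      vertex 18.326 27.315 0.000
      vertex 9.674 27.315 25.000
      vertex 18.326 27.315 25.000
    endloop
  endfacet
  facet normal -0.5878 0.8090 0.0000
    outer loop
      vertex 9.674 27.315 0.000
      vertex 2.674 22.229 0.000
      vertex 2.674 22.229 25.000
    endloop
  endfacet
  facet normal -0.5878 0.8090 0.0000
    outer loop
      vertex 9.674 27.315 0.000
      vertex 2.674 22.229 25.000
      vertex 9.674 27.315 25.000
    endloop
  endfacet
  facet normal -0.9510 0.3090 0.0000
    outer loop
      vertex 2.674 22.229 0.000
      vertex 0.000 14.000 0.000
      vertex 0.000 14.000 25.000
    endloop
  endfacet
  facet normal -0.9510 0.3090 0.0000
    outer loop
      vertex 2.674 22.229 0.000
      vertex 0.000 14.000 25.000
      vertex 2.674 22.229 25.000
    endloop
  endfacet
  facet normal -0.9510 -0.3090 0.0000
    outer loop
      vertex 0.000 14.000 0.000
      vertex 2.674 5.771 0.000
      vertex 2.674 5.771 25.000
    endloop
  endfacet
  facet normal -0.9510 -0.3090 0.0000
    outer loop
      vertex 0.000 14.000 0.000
      vertex 2.674 5.771 25.000
      vertex 0.000 14.000 25.000
    endloop
  endfacet
  facet normal -0.5878 -0.8090 0.0000
    outer loop
      vertex 2.674 5.771 0.000
      vertex 9.674 0.685 0.000
      vertex 9.674 0.685 25.000
    endloop
  endfacet
  facet normal -0.5878 -0.8090 0.0000
    outer loop
      vertex 2.674 5.771 0.000
      vertex 9.674 0.685 25.000
      vertex 2.674 5.771 25.000
    endloop
  endfacet
  facet normal 0.0000 -1.0000 0.0000
    outer loop
      vertex 9.674 0.685 0.000
      vertex 18.326 0.685 0.000
      vertex 18.326 0.685 25.000
    endloop
  endfacet
  facet normal 0.0000 -1.0000 0.0000
    outer loop
      vertex 9.674 0.685 0.000
      vertex 18.326 0.685 25.000
      vertex 9.674 0.685 25.000
    endloop
  endfacet
  facet normal 0.5878 -0.8090 0.0000
    outer loop
      vertex 18.326 0.685 0.000
      vertex 25.326 5.771 0.000
      vertex 25.326 5.771 25.000
    endloop
  endfacet
  facet normal 0.5878 -0.8090 0.0000
    outer loop
      vertex 18.326 0.685 0.000
      vertex 25.326 5.771 25.000
      vertex 18.326 0.685 25.000
    endloop
  endfacet
  facet normal 0.9510 -0.3090 0.0000
    outer loop
      vertex 25.326 5.771 0.000
      vertex 28.000 14.000 0.000
      vertex 28.000 14.000 25.000
    endloop
  endfacet
  facet normal 0.9510 -0.3090 0.0000
    outer loop
      vertex 25.326 5.771 0.000
      vertex 28.000 14.000 25.000
      vertex 25.326 5.771 25.000
    endloop
  endfacet
endsolid part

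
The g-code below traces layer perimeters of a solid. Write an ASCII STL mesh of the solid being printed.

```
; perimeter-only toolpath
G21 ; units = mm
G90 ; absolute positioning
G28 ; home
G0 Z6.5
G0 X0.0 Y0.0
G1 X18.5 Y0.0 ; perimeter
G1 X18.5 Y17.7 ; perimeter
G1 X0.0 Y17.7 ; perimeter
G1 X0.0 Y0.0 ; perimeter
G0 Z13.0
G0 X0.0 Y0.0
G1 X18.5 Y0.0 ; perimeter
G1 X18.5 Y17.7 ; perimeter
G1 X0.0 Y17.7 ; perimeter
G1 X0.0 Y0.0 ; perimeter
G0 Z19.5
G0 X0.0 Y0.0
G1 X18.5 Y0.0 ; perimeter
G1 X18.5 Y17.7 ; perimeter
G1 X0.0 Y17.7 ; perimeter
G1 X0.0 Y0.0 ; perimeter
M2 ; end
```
solid part
  facet normal 0.0000 0.0000 -1.0000
    outer loop
      vertex 18.5 17.7 0.0
      vertex 18.5 0.0 0.0
      vertex 0.0 0.0 0.0
    endloop
  endfacet
  facet normal 0.0000 0.0000 -1.0000
    outer loop
      vertex 0.0 17.7 0.0
      vertex 18.5 17.7 0.0
      vertex 0.0 0.0 0.0
    endloop
  endfacet
  facet normal 0.0000 0.0000 1.0000
    outer loop
      vertex 0.0 0.0 19.5
      vertex 18.5 0.0 19.5
      vertex 18.5 17.7 19.5
    endloop
  endfacet
  facet normal 0.0000 0.0000 1.0000
    outer loop
      vertex 0.0 0.0 19.5
      vertex 18.5 17.7 19.5
      vertex 0.0 17.7 19.5
    endloop
  endfacet
  facet normal 0.0000 -1.0000 0.0000
    outer loop
      vertex 0.0 0.0 0.0
      vertex 18.5 0.0 0.0
      vertex 18.5 0.0 19.5
    endloop
  endfacet
  facet normal 0.0000 -1.0000 0.0000
    outer loop
      vertex 0.0 0.0 0.0
      vertex 18.5 0.0 19.5
      vertex 0.0 0.0 19.5
    endloop
  endfacet
  facet normal 0.0000 1.0000 0.0000
    outer loop
      vertex 18.5 17.7 19.5
      vertex 18.5 17.7 0.0
      vertex 0.0 17.7 0.0
    endloop
  endfacet
  facet normal 0.0000 1.0000 0.0000
    outer loop
      vertex 0.0 17.7 19.5
      vertex 18.5 17.7 19.5
      vertex 0.0 17.7 0.0
    endloop
  endfacet
  facet normal -1.0000 0.0000 0.0000
    outer loop
      vertex 0.0 17.7 19.5
      vertex 0.0 17.7 0.0
      vertex 0.0 0.0 0.0
    endloop
  endfacet
  facet normal -1.0000 0.0000 0.0000
    outer loop
      vertex 0.0 0.0 19.5
      vertex 0.0 17.7 19.5
      vertex 0.0 0.0 0.0
    endloop
  endfacet
  facet normal 1.0000 0.0000 0.0000
    outer loop
      vertex 18.5 0.0 0.0
      vertex 18.5 17.7 0.0
      vertex 18.5 17.7 19.5
    endloop
  endfacet
  facet normal 1.0000 0.0000 0.0000
    outer loop
      vertex 18.5 0.0 0.0
      vertex 18.5 17.7 19.5
      vertex 18.5 0.0 19.5
    endloop
  endfacet
endsolid part

The G0 Z moves step by Δz≈6.5 mm. Every layer's G1 loop is the same polygon, so the solid is a straight extrusion of it from z=0 to z≈19.5. Closing with flat bottom and top caps and triangulating gives 12 facets — a rectangular box, roughly 18.5 × 17.7 mm footprint and 19.5 mm tall.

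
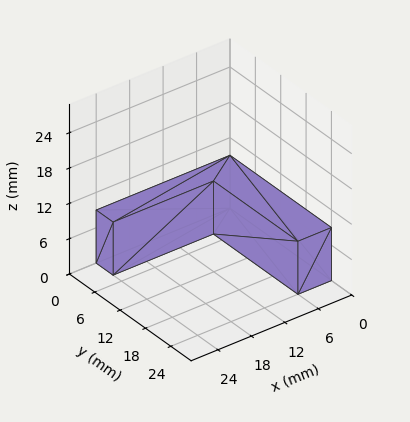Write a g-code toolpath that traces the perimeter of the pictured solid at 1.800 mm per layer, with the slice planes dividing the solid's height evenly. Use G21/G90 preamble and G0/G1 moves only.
Reading the render: the shape is an L-shaped prism: outer 24 × 24 mm, arm thicknesses ≈ 4 mm (horizontal) and 6 mm (vertical), extruded 9 mm in z (dimensions read to the nearest mm from the axis ticks). For the g-code, the solid's height is divided into equal slices at the stated Δz and each level perimeter traced with G1 moves after a G0 lift.

; perimeter-only toolpath
G21 ; units = mm
G90 ; absolute positioning
G28 ; home
; layer 1
G0 Z1.800
G0 X0.000 Y0.000
G1 X24.000 Y0.000
G1 X24.000 Y4.000
G1 X6.000 Y4.000
G1 X6.000 Y24.000
G1 X0.000 Y24.000
G1 X0.000 Y0.000
; layer 2
G0 Z3.600
G0 X0.000 Y0.000
G1 X24.000 Y0.000
G1 X24.000 Y4.000
G1 X6.000 Y4.000
G1 X6.000 Y24.000
G1 X0.000 Y24.000
G1 X0.000 Y0.000
; layer 3
G0 Z5.400
G0 X0.000 Y0.000
G1 X24.000 Y0.000
G1 X24.000 Y4.000
G1 X6.000 Y4.000
G1 X6.000 Y24.000
G1 X0.000 Y24.000
G1 X0.000 Y0.000
; layer 4
G0 Z7.200
G0 X0.000 Y0.000
G1 X24.000 Y0.000
G1 X24.000 Y4.000
G1 X6.000 Y4.000
G1 X6.000 Y24.000
G1 X0.000 Y24.000
G1 X0.000 Y0.000
; layer 5
G0 Z9.000
G0 X0.000 Y0.000
G1 X24.000 Y0.000
G1 X24.000 Y4.000
G1 X6.000 Y4.000
G1 X6.000 Y24.000
G1 X0.000 Y24.000
G1 X0.000 Y0.000
M2 ; end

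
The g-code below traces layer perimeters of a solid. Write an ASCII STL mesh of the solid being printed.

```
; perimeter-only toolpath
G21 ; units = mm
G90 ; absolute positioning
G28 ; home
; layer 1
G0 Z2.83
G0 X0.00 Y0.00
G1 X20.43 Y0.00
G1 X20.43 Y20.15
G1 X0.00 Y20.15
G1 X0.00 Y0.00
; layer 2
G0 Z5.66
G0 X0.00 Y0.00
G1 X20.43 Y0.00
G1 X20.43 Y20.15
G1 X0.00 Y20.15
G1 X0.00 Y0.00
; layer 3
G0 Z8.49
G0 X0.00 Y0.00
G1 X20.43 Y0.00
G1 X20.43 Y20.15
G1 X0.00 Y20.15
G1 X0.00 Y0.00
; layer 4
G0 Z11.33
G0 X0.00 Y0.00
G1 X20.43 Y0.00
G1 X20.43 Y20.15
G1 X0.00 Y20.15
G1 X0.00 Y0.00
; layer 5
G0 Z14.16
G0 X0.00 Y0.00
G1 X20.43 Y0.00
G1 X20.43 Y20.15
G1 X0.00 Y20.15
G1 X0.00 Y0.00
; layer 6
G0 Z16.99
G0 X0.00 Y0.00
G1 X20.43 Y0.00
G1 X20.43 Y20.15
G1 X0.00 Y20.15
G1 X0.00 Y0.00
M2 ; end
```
solid part
  facet normal 0.0000 0.0000 -1.0000
    outer loop
      vertex 20.43 20.15 0.00
      vertex 20.43 0.00 0.00
      vertex 0.00 0.00 0.00
    endloop
  endfacet
  facet normal 0.0000 0.0000 -1.0000
    outer loop
      vertex 0.00 20.15 0.00
      vertex 20.43 20.15 0.00
      vertex 0.00 0.00 0.00
    endloop
  endfacet
  facet normal 0.0000 0.0000 1.0000
    outer loop
      vertex 0.00 0.00 16.99
      vertex 20.43 0.00 16.99
      vertex 20.43 20.15 16.99
    endloop
  endfacet
  facet normal 0.0000 0.0000 1.0000
    outer loop
      vertex 0.00 0.00 16.99
      vertex 20.43 20.15 16.99
      vertex 0.00 20.15 16.99
    endloop
  endfacet
  facet normal 0.0000 -1.0000 0.0000
    outer loop
      vertex 0.00 0.00 0.00
      vertex 20.43 0.00 0.00
      vertex 20.43 0.00 16.99
    endloop
  endfacet
  facet normal 0.0000 -1.0000 0.0000
    outer loop
      vertex 0.00 0.00 0.00
      vertex 20.43 0.00 16.99
      vertex 0.00 0.00 16.99
    endloop
  endfacet
  facet normal 0.0000 1.0000 0.0000
    outer loop
      vertex 20.43 20.15 16.99
      vertex 20.43 20.15 0.00
      vertex 0.00 20.15 0.00
    endloop
  endfacet
  facet normal 0.0000 1.0000 0.0000
    outer loop
      vertex 0.00 20.15 16.99
      vertex 20.43 20.15 16.99
      vertex 0.00 20.15 0.00
    endloop
  endfacet
  facet normal -1.0000 0.0000 0.0000
    outer loop
      vertex 0.00 20.15 16.99
      vertex 0.00 20.15 0.00
      vertex 0.00 0.00 0.00
    endloop
  endfacet
  facet normal -1.0000 0.0000 0.0000
    outer loop
      vertex 0.00 0.00 16.99
      vertex 0.00 20.15 16.99
      vertex 0.00 0.00 0.00
    endloop
  endfacet
  facet normal 1.0000 0.0000 0.0000
    outer loop
      vertex 20.43 0.00 0.00
      vertex 20.43 20.15 0.00
      vertex 20.43 20.15 16.99
    endloop
  endfacet
  facet normal 1.0000 0.0000 0.0000
    outer loop
      vertex 20.43 0.00 0.00
      vertex 20.43 20.15 16.99
      vertex 20.43 0.00 16.99
    endloop
  endfacet
endsolid part

The G0 Z moves step by Δz≈2.83 mm. Every layer's G1 loop is the same polygon, so the solid is a straight extrusion of it from z=0 to z≈17. Closing with flat bottom and top caps and triangulating gives 12 facets — a rectangular box, roughly 20.4 × 20.1 mm footprint and 17 mm tall.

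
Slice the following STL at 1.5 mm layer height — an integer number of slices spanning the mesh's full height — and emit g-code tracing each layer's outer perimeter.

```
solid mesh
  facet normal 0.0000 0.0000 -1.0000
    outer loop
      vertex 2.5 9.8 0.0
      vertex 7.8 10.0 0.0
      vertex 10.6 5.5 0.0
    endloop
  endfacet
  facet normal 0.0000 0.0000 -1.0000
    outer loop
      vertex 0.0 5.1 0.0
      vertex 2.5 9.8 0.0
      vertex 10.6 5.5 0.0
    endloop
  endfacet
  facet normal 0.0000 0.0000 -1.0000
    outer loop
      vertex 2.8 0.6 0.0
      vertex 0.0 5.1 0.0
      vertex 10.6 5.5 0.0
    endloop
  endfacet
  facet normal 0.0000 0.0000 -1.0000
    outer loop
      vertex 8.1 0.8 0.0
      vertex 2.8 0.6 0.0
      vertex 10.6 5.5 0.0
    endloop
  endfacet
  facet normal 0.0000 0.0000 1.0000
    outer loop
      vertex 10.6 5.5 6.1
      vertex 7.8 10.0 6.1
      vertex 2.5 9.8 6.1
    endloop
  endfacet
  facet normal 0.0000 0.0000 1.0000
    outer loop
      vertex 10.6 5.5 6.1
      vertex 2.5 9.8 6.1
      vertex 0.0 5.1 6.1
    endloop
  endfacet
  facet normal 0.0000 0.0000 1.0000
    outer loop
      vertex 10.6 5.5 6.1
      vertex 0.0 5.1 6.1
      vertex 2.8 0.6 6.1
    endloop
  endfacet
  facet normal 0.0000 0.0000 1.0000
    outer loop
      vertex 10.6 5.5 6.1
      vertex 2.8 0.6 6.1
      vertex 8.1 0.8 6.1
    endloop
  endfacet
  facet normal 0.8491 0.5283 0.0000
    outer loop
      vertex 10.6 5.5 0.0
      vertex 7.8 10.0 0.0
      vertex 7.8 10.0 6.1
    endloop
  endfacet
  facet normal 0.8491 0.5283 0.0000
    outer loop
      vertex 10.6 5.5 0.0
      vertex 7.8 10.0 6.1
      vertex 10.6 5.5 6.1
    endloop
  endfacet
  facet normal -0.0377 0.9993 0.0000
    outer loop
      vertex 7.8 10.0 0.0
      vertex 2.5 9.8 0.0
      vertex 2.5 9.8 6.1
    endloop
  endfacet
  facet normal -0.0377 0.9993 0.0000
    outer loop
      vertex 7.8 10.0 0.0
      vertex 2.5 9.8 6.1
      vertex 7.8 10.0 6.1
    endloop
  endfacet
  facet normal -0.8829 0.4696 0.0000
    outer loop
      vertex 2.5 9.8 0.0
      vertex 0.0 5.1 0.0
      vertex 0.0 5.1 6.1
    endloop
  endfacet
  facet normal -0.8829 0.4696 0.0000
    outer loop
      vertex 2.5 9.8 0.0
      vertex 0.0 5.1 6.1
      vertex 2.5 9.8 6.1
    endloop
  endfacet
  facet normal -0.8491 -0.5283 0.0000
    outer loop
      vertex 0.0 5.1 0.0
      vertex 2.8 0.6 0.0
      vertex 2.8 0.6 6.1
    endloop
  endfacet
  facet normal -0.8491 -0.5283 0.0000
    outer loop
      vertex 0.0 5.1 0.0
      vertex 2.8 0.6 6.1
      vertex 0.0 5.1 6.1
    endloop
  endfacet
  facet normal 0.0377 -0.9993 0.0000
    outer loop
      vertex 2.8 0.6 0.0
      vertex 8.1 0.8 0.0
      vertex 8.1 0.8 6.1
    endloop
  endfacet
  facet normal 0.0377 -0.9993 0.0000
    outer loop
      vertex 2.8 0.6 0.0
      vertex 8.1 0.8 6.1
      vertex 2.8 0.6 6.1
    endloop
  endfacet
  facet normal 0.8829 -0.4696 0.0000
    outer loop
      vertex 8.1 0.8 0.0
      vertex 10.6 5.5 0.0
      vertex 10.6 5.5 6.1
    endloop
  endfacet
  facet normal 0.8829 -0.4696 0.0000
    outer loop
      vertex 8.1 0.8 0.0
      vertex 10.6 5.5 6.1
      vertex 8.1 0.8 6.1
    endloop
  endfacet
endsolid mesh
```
; perimeter-only toolpath
G21 ; units = mm
G90 ; absolute positioning
G28 ; home
; layer 1
G0 Z1.5
G0 X10.6 Y5.5
G1 X7.8 Y10.0
G1 X2.5 Y9.8
G1 X0.0 Y5.1
G1 X2.8 Y0.6
G1 X8.1 Y0.8
G1 X10.6 Y5.5
; layer 2
G0 Z3.0
G0 X10.6 Y5.5
G1 X7.8 Y10.0
G1 X2.5 Y9.8
G1 X0.0 Y5.1
G1 X2.8 Y0.6
G1 X8.1 Y0.8
G1 X10.6 Y5.5
; layer 3
G0 Z4.6
G0 X10.6 Y5.5
G1 X7.8 Y10.0
G1 X2.5 Y9.8
G1 X0.0 Y5.1
G1 X2.8 Y0.6
G1 X8.1 Y0.8
G1 X10.6 Y5.5
; layer 4
G0 Z6.1
G0 X10.6 Y5.5
G1 X7.8 Y10.0
G1 X2.5 Y9.8
G1 X0.0 Y5.1
G1 X2.8 Y0.6
G1 X8.1 Y0.8
G1 X10.6 Y5.5
M2 ; end

The solid is a regular 6-sided prism (a cylinder approximated with 6 flat sides), circumscribed radius ≈ 5.3 mm, height ≈ 6.1 mm. Slicing at Δz = 1.5 mm — 4 equal slices spanning the solid's height, so layer i sits at z = i·h/4 — gives 4 non-empty perimeters. Each is a 6-segment closed polygon; G0 lifts to the layer z and rapids to the start vertex, then G1 traces the edges.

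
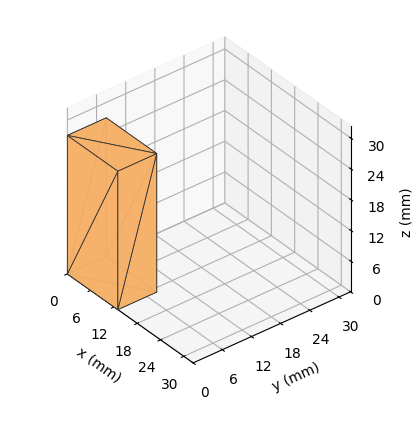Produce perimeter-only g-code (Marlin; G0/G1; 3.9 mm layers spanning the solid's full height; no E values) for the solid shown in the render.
Reading the render: the shape is a rectangular box, roughly 13 × 8 mm footprint and 27 mm tall (dimensions read to the nearest mm from the axis ticks). For the g-code, the solid's height is divided into equal slices at the stated Δz and each level perimeter traced with G1 moves after a G0 lift.

; perimeter-only toolpath
G21 ; units = mm
G90 ; absolute positioning
G28 ; home
; layer 1
G0 Z3.9
G0 X0.0 Y0.0
G1 X13.0 Y0.0
G1 X13.0 Y8.0
G1 X0.0 Y8.0
G1 X0.0 Y0.0
; layer 2
G0 Z7.7
G0 X0.0 Y0.0
G1 X13.0 Y0.0
G1 X13.0 Y8.0
G1 X0.0 Y8.0
G1 X0.0 Y0.0
; layer 3
G0 Z11.6
G0 X0.0 Y0.0
G1 X13.0 Y0.0
G1 X13.0 Y8.0
G1 X0.0 Y8.0
G1 X0.0 Y0.0
; layer 4
G0 Z15.4
G0 X0.0 Y0.0
G1 X13.0 Y0.0
G1 X13.0 Y8.0
G1 X0.0 Y8.0
G1 X0.0 Y0.0
; layer 5
G0 Z19.3
G0 X0.0 Y0.0
G1 X13.0 Y0.0
G1 X13.0 Y8.0
G1 X0.0 Y8.0
G1 X0.0 Y0.0
; layer 6
G0 Z23.1
G0 X0.0 Y0.0
G1 X13.0 Y0.0
G1 X13.0 Y8.0
G1 X0.0 Y8.0
G1 X0.0 Y0.0
; layer 7
G0 Z27.0
G0 X0.0 Y0.0
G1 X13.0 Y0.0
G1 X13.0 Y8.0
G1 X0.0 Y8.0
G1 X0.0 Y0.0
M2 ; end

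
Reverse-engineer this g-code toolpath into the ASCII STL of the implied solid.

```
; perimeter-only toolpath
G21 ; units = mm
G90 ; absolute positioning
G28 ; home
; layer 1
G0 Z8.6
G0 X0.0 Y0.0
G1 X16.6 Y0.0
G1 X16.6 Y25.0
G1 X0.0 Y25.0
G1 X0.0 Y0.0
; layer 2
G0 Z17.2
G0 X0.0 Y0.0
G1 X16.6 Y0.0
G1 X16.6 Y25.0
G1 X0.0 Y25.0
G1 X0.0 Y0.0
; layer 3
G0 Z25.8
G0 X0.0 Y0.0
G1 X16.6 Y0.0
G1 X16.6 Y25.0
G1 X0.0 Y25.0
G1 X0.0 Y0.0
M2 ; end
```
solid part
  facet normal 0.0000 0.0000 -1.0000
    outer loop
      vertex 16.6 25.0 0.0
      vertex 16.6 0.0 0.0
      vertex 0.0 0.0 0.0
    endloop
  endfacet
  facet normal 0.0000 0.0000 -1.0000
    outer loop
      vertex 0.0 25.0 0.0
      vertex 16.6 25.0 0.0
      vertex 0.0 0.0 0.0
    endloop
  endfacet
  facet normal 0.0000 0.0000 1.0000
    outer loop
      vertex 0.0 0.0 25.8
      vertex 16.6 0.0 25.8
      vertex 16.6 25.0 25.8
    endloop
  endfacet
  facet normal 0.0000 0.0000 1.0000
    outer loop
      vertex 0.0 0.0 25.8
      vertex 16.6 25.0 25.8
      vertex 0.0 25.0 25.8
    endloop
  endfacet
  facet normal 0.0000 -1.0000 0.0000
    outer loop
      vertex 0.0 0.0 0.0
      vertex 16.6 0.0 0.0
      vertex 16.6 0.0 25.8
    endloop
  endfacet
  facet normal 0.0000 -1.0000 0.0000
    outer loop
      vertex 0.0 0.0 0.0
      vertex 16.6 0.0 25.8
      vertex 0.0 0.0 25.8
    endloop
  endfacet
  facet normal 0.0000 1.0000 0.0000
    outer loop
      vertex 16.6 25.0 25.8
      vertex 16.6 25.0 0.0
      vertex 0.0 25.0 0.0
    endloop
  endfacet
  facet normal 0.0000 1.0000 0.0000
    outer loop
      vertex 0.0 25.0 25.8
      vertex 16.6 25.0 25.8
      vertex 0.0 25.0 0.0
    endloop
  endfacet
  facet normal -1.0000 0.0000 0.0000
    outer loop
      vertex 0.0 25.0 25.8
      vertex 0.0 25.0 0.0
      vertex 0.0 0.0 0.0
    endloop
  endfacet
  facet normal -1.0000 0.0000 0.0000
    outer loop
      vertex 0.0 0.0 25.8
      vertex 0.0 25.0 25.8
      vertex 0.0 0.0 0.0
    endloop
  endfacet
  facet normal 1.0000 0.0000 0.0000
    outer loop
      vertex 16.6 0.0 0.0
      vertex 16.6 25.0 0.0
      vertex 16.6 25.0 25.8
    endloop
  endfacet
  facet normal 1.0000 0.0000 0.0000
    outer loop
      vertex 16.6 0.0 0.0
      vertex 16.6 25.0 25.8
      vertex 16.6 0.0 25.8
    endloop
  endfacet
endsolid part

The G0 Z moves step by Δz≈8.6 mm. Every layer's G1 loop is the same polygon, so the solid is a straight extrusion of it from z=0 to z≈25.8. Closing with flat bottom and top caps and triangulating gives 12 facets — a rectangular box, roughly 16.6 × 25 mm footprint and 25.8 mm tall.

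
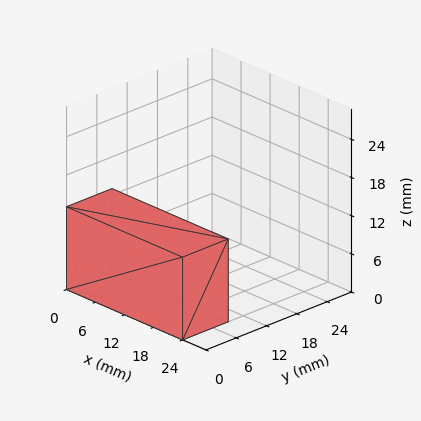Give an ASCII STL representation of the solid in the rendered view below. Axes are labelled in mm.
Reading the render: the shape is a rectangular box, roughly 24 × 9 mm footprint and 13 mm tall (dimensions read to the nearest mm from the axis ticks). For the STL, each face is triangulated and given an outward normal.

solid part
  facet normal 0.0000 0.0000 -1.0000
    outer loop
      vertex 24.0 9.0 0.0
      vertex 24.0 0.0 0.0
      vertex 0.0 0.0 0.0
    endloop
  endfacet
  facet normal 0.0000 0.0000 -1.0000
    outer loop
      vertex 0.0 9.0 0.0
      vertex 24.0 9.0 0.0
      vertex 0.0 0.0 0.0
    endloop
  endfacet
  facet normal 0.0000 0.0000 1.0000
    outer loop
      vertex 0.0 0.0 13.0
      vertex 24.0 0.0 13.0
      vertex 24.0 9.0 13.0
    endloop
  endfacet
  facet normal 0.0000 0.0000 1.0000
    outer loop
      vertex 0.0 0.0 13.0
      vertex 24.0 9.0 13.0
      vertex 0.0 9.0 13.0
    endloop
  endfacet
  facet normal 0.0000 -1.0000 0.0000
    outer loop
      vertex 0.0 0.0 0.0
      vertex 24.0 0.0 0.0
      vertex 24.0 0.0 13.0
    endloop
  endfacet
  facet normal 0.0000 -1.0000 0.0000
    outer loop
      vertex 0.0 0.0 0.0
      vertex 24.0 0.0 13.0
      vertex 0.0 0.0 13.0
    endloop
  endfacet
  facet normal 0.0000 1.0000 0.0000
    outer loop
      vertex 24.0 9.0 13.0
      vertex 24.0 9.0 0.0
      vertex 0.0 9.0 0.0
    endloop
  endfacet
  facet normal 0.0000 1.0000 0.0000
    outer loop
      vertex 0.0 9.0 13.0
      vertex 24.0 9.0 13.0
      vertex 0.0 9.0 0.0
    endloop
  endfacet
  facet normal -1.0000 0.0000 0.0000
    outer loop
      vertex 0.0 9.0 13.0
      vertex 0.0 9.0 0.0
      vertex 0.0 0.0 0.0
    endloop
  endfacet
  facet normal -1.0000 0.0000 0.0000
    outer loop
      vertex 0.0 0.0 13.0
      vertex 0.0 9.0 13.0
      vertex 0.0 0.0 0.0
    endloop
  endfacet
  facet normal 1.0000 0.0000 0.0000
    outer loop
      vertex 24.0 0.0 0.0
      vertex 24.0 9.0 0.0
      vertex 24.0 9.0 13.0
    endloop
  endfacet
  facet normal 1.0000 0.0000 0.0000
    outer loop
      vertex 24.0 0.0 0.0
      vertex 24.0 9.0 13.0
      vertex 24.0 0.0 13.0
    endloop
  endfacet
endsolid part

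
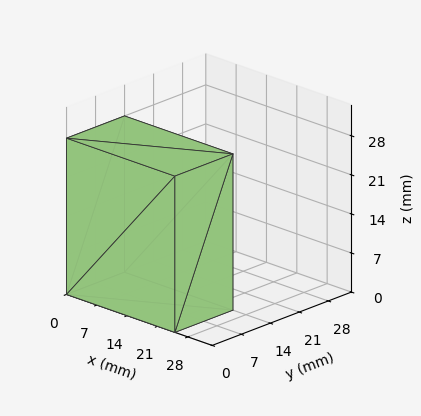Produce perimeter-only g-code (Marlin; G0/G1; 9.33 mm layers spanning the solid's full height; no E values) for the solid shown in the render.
Reading the render: the shape is a rectangular box, roughly 25 × 14 mm footprint and 28 mm tall (dimensions read to the nearest mm from the axis ticks). For the g-code, the solid's height is divided into equal slices at the stated Δz and each level perimeter traced with G1 moves after a G0 lift.

; perimeter-only toolpath
G21 ; units = mm
G90 ; absolute positioning
G28 ; home
; layer 1
G0 Z9.33
G0 X0.00 Y0.00
G1 X25.00 Y0.00
G1 X25.00 Y14.00
G1 X0.00 Y14.00
G1 X0.00 Y0.00
; layer 2
G0 Z18.67
G0 X0.00 Y0.00
G1 X25.00 Y0.00
G1 X25.00 Y14.00
G1 X0.00 Y14.00
G1 X0.00 Y0.00
; layer 3
G0 Z28.00
G0 X0.00 Y0.00
G1 X25.00 Y0.00
G1 X25.00 Y14.00
G1 X0.00 Y14.00
G1 X0.00 Y0.00
M2 ; end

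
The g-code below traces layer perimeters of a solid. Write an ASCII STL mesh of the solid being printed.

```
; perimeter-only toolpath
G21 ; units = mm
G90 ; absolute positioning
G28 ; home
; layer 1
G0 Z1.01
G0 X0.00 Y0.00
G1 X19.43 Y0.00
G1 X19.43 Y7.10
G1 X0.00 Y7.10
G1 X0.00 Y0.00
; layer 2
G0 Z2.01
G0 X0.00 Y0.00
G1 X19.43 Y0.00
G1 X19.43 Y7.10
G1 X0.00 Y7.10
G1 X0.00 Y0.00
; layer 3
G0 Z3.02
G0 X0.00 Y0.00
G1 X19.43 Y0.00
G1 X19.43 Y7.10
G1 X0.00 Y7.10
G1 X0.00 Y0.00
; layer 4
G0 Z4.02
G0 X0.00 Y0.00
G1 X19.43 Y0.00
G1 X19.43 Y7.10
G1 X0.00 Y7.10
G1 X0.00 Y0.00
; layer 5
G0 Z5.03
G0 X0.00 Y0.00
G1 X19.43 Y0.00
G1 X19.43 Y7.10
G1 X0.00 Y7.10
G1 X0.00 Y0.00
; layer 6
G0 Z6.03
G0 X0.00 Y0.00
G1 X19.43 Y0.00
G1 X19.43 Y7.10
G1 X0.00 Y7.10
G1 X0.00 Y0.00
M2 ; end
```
solid part
  facet normal 0.0000 0.0000 -1.0000
    outer loop
      vertex 19.43 7.10 0.00
      vertex 19.43 0.00 0.00
      vertex 0.00 0.00 0.00
    endloop
  endfacet
  facet normal 0.0000 0.0000 -1.0000
    outer loop
      vertex 0.00 7.10 0.00
      vertex 19.43 7.10 0.00
      vertex 0.00 0.00 0.00
    endloop
  endfacet
  facet normal 0.0000 0.0000 1.0000
    outer loop
      vertex 0.00 0.00 6.03
      vertex 19.43 0.00 6.03
      vertex 19.43 7.10 6.03
    endloop
  endfacet
  facet normal 0.0000 0.0000 1.0000
    outer loop
      vertex 0.00 0.00 6.03
      vertex 19.43 7.10 6.03
      vertex 0.00 7.10 6.03
    endloop
  endfacet
  facet normal 0.0000 -1.0000 0.0000
    outer loop
      vertex 0.00 0.00 0.00
      vertex 19.43 0.00 0.00
      vertex 19.43 0.00 6.03
    endloop
  endfacet
  facet normal 0.0000 -1.0000 0.0000
    outer loop
      vertex 0.00 0.00 0.00
      vertex 19.43 0.00 6.03
      vertex 0.00 0.00 6.03
    endloop
  endfacet
  facet normal 0.0000 1.0000 0.0000
    outer loop
      vertex 19.43 7.10 6.03
      vertex 19.43 7.10 0.00
      vertex 0.00 7.10 0.00
    endloop
  endfacet
  facet normal 0.0000 1.0000 0.0000
    outer loop
      vertex 0.00 7.10 6.03
      vertex 19.43 7.10 6.03
      vertex 0.00 7.10 0.00
    endloop
  endfacet
  facet normal -1.0000 0.0000 0.0000
    outer loop
      vertex 0.00 7.10 6.03
      vertex 0.00 7.10 0.00
      vertex 0.00 0.00 0.00
    endloop
  endfacet
  facet normal -1.0000 0.0000 0.0000
    outer loop
      vertex 0.00 0.00 6.03
      vertex 0.00 7.10 6.03
      vertex 0.00 0.00 0.00
    endloop
  endfacet
  facet normal 1.0000 0.0000 0.0000
    outer loop
      vertex 19.43 0.00 0.00
      vertex 19.43 7.10 0.00
      vertex 19.43 7.10 6.03
    endloop
  endfacet
  facet normal 1.0000 0.0000 0.0000
    outer loop
      vertex 19.43 0.00 0.00
      vertex 19.43 7.10 6.03
      vertex 19.43 0.00 6.03
    endloop
  endfacet
endsolid part

The G0 Z moves step by Δz≈1.01 mm. Every layer's G1 loop is the same polygon, so the solid is a straight extrusion of it from z=0 to z≈6.03. Closing with flat bottom and top caps and triangulating gives 12 facets — a rectangular box, roughly 19.4 × 7.1 mm footprint and 6.03 mm tall.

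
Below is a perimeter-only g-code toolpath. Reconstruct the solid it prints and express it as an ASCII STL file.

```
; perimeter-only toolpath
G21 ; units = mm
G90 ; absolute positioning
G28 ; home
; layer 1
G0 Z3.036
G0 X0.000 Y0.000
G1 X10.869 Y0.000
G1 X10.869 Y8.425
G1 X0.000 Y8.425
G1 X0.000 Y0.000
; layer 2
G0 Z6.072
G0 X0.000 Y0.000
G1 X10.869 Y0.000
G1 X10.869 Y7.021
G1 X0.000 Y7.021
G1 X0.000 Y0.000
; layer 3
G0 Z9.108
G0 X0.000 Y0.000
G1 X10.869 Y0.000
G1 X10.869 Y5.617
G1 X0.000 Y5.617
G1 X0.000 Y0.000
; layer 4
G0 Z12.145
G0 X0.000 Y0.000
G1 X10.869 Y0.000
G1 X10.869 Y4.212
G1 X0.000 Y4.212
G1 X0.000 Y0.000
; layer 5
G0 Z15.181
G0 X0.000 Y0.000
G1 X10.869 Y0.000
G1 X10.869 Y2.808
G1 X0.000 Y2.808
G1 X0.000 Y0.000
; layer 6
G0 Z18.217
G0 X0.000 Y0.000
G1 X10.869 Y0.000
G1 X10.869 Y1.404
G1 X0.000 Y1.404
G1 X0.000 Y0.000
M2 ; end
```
solid part
  facet normal 0.0000 0.0000 -1.0000
    outer loop
      vertex 10.869 9.829 0.000
      vertex 10.869 0.000 0.000
      vertex 0.000 0.000 0.000
    endloop
  endfacet
  facet normal 0.0000 0.0000 -1.0000
    outer loop
      vertex 0.000 9.829 0.000
      vertex 10.869 9.829 0.000
      vertex 0.000 0.000 0.000
    endloop
  endfacet
  facet normal 0.0000 -1.0000 0.0000
    outer loop
      vertex 0.000 0.000 0.000
      vertex 10.869 0.000 0.000
      vertex 10.869 0.000 21.253
    endloop
  endfacet
  facet normal 0.0000 -1.0000 0.0000
    outer loop
      vertex 0.000 0.000 0.000
      vertex 10.869 0.000 21.253
      vertex 0.000 0.000 21.253
    endloop
  endfacet
  facet normal 0.0000 0.9076 0.4198
    outer loop
      vertex 0.000 0.000 21.253
      vertex 10.869 0.000 21.253
      vertex 10.869 9.829 0.000
    endloop
  endfacet
  facet normal 0.0000 0.9076 0.4198
    outer loop
      vertex 0.000 0.000 21.253
      vertex 10.869 9.829 0.000
      vertex 0.000 9.829 0.000
    endloop
  endfacet
  facet normal -1.0000 0.0000 0.0000
    outer loop
      vertex 0.000 0.000 21.253
      vertex 0.000 9.829 0.000
      vertex 0.000 0.000 0.000
    endloop
  endfacet
  facet normal 1.0000 0.0000 0.0000
    outer loop
      vertex 10.869 0.000 0.000
      vertex 10.869 9.829 0.000
      vertex 10.869 0.000 21.253
    endloop
  endfacet
endsolid part

The G0 Z moves step by Δz≈3.036 mm. The G1 loops shrink linearly with z, so the solid tapers from its base footprint up to z≈21.3. Closing with a flat bottom cap and the tapered top and triangulating gives 8 facets — a wedge (ramp): 10.9 × 9.83 mm base, rising to 21.3 mm along the y=0 edge and sloping linearly to z=0 at y=9.83.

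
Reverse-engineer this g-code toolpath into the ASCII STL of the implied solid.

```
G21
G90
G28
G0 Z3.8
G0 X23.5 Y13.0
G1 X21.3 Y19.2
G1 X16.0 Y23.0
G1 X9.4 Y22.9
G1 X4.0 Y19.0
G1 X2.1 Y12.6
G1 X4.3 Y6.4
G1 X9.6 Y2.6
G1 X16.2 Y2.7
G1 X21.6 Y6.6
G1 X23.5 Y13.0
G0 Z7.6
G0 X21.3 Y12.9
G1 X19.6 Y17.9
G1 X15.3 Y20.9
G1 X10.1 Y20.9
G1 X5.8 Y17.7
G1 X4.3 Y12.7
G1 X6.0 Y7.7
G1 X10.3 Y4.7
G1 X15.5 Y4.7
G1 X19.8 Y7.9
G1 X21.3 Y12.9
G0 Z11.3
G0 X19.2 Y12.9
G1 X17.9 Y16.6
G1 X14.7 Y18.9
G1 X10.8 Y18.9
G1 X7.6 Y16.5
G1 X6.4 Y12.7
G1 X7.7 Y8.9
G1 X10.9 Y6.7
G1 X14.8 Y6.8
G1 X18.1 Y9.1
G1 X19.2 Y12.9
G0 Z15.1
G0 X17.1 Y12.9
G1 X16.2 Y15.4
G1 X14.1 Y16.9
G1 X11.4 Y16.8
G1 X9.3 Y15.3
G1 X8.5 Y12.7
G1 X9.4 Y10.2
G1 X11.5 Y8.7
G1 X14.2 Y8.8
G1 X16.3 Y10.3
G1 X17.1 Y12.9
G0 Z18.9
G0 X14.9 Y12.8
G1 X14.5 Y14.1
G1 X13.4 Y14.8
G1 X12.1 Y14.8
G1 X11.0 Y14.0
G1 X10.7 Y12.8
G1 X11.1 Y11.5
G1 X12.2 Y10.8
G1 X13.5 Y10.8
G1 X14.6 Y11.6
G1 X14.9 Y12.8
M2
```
solid part
  facet normal 0.0000 0.0000 -1.0000
    outer loop
      vertex 16.6 25.0 0.0
      vertex 23.0 20.5 0.0
      vertex 25.6 13.0 0.0
    endloop
  endfacet
  facet normal 0.0000 0.0000 -1.0000
    outer loop
      vertex 8.7 24.9 0.0
      vertex 16.6 25.0 0.0
      vertex 25.6 13.0 0.0
    endloop
  endfacet
  facet normal 0.0000 0.0000 -1.0000
    outer loop
      vertex 2.3 20.2 0.0
      vertex 8.7 24.9 0.0
      vertex 25.6 13.0 0.0
    endloop
  endfacet
  facet normal 0.0000 0.0000 -1.0000
    outer loop
      vertex 0.0 12.6 0.0
      vertex 2.3 20.2 0.0
      vertex 25.6 13.0 0.0
    endloop
  endfacet
  facet normal 0.0000 0.0000 -1.0000
    outer loop
      vertex 2.6 5.1 0.0
      vertex 0.0 12.6 0.0
      vertex 25.6 13.0 0.0
    endloop
  endfacet
  facet normal 0.0000 0.0000 -1.0000
    outer loop
      vertex 9.0 0.6 0.0
      vertex 2.6 5.1 0.0
      vertex 25.6 13.0 0.0
    endloop
  endfacet
  facet normal 0.0000 0.0000 -1.0000
    outer loop
      vertex 16.9 0.7 0.0
      vertex 9.0 0.6 0.0
      vertex 25.6 13.0 0.0
    endloop
  endfacet
  facet normal 0.0000 0.0000 -1.0000
    outer loop
      vertex 23.3 5.4 0.0
      vertex 16.9 0.7 0.0
      vertex 25.6 13.0 0.0
    endloop
  endfacet
  facet normal 0.8329 0.2887 0.4722
    outer loop
      vertex 25.6 13.0 0.0
      vertex 23.0 20.5 0.0
      vertex 12.8 12.8 22.7
    endloop
  endfacet
  facet normal 0.5070 0.7210 0.4724
    outer loop
      vertex 23.0 20.5 0.0
      vertex 16.6 25.0 0.0
      vertex 12.8 12.8 22.7
    endloop
  endfacet
  facet normal -0.0112 0.8816 0.4719
    outer loop
      vertex 16.6 25.0 0.0
      vertex 8.7 24.9 0.0
      vertex 12.8 12.8 22.7
    endloop
  endfacet
  facet normal -0.5216 0.7102 0.4728
    outer loop
      vertex 8.7 24.9 0.0
      vertex 2.3 20.2 0.0
      vertex 12.8 12.8 22.7
    endloop
  endfacet
  facet normal -0.8432 0.2552 0.4732
    outer loop
      vertex 2.3 20.2 0.0
      vertex 0.0 12.6 0.0
      vertex 12.8 12.8 22.7
    endloop
  endfacet
  facet normal -0.8329 -0.2887 0.4722
    outer loop
      vertex 0.0 12.6 0.0
      vertex 2.6 5.1 0.0
      vertex 12.8 12.8 22.7
    endloop
  endfacet
  facet normal -0.5070 -0.7210 0.4724
    outer loop
      vertex 2.6 5.1 0.0
      vertex 9.0 0.6 0.0
      vertex 12.8 12.8 22.7
    endloop
  endfacet
  facet normal 0.0112 -0.8816 0.4719
    outer loop
      vertex 9.0 0.6 0.0
      vertex 16.9 0.7 0.0
      vertex 12.8 12.8 22.7
    endloop
  endfacet
  facet normal 0.5216 -0.7102 0.4728
    outer loop
      vertex 16.9 0.7 0.0
      vertex 23.3 5.4 0.0
      vertex 12.8 12.8 22.7
    endloop
  endfacet
  facet normal 0.8432 -0.2552 0.4732
    outer loop
      vertex 23.3 5.4 0.0
      vertex 25.6 13.0 0.0
      vertex 12.8 12.8 22.7
    endloop
  endfacet
endsolid part

The G0 Z moves step by Δz≈3.8 mm. The G1 loops shrink linearly with z, so the solid tapers from its base footprint up to z≈22.7. Closing with a flat bottom cap and the tapered top and triangulating gives 18 facets — a regular 10-sided pyramid, base circumscribed radius ≈ 12.8 mm, apex at z ≈ 22.7 mm.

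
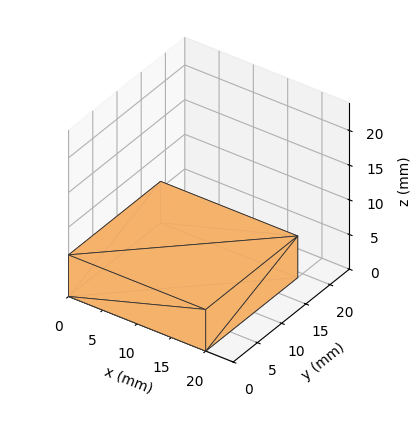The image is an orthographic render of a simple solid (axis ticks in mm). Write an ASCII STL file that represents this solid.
Reading the render: the shape is a rectangular box, roughly 20 × 19 mm footprint and 6 mm tall (dimensions read to the nearest mm from the axis ticks). For the STL, each face is triangulated and given an outward normal.

solid part
  facet normal 0.0000 0.0000 -1.0000
    outer loop
      vertex 20.0 19.0 0.0
      vertex 20.0 0.0 0.0
      vertex 0.0 0.0 0.0
    endloop
  endfacet
  facet normal 0.0000 0.0000 -1.0000
    outer loop
      vertex 0.0 19.0 0.0
      vertex 20.0 19.0 0.0
      vertex 0.0 0.0 0.0
    endloop
  endfacet
  facet normal 0.0000 0.0000 1.0000
    outer loop
      vertex 0.0 0.0 6.0
      vertex 20.0 0.0 6.0
      vertex 20.0 19.0 6.0
    endloop
  endfacet
  facet normal 0.0000 0.0000 1.0000
    outer loop
      vertex 0.0 0.0 6.0
      vertex 20.0 19.0 6.0
      vertex 0.0 19.0 6.0
    endloop
  endfacet
  facet normal 0.0000 -1.0000 0.0000
    outer loop
      vertex 0.0 0.0 0.0
      vertex 20.0 0.0 0.0
      vertex 20.0 0.0 6.0
    endloop
  endfacet
  facet normal 0.0000 -1.0000 0.0000
    outer loop
      vertex 0.0 0.0 0.0
      vertex 20.0 0.0 6.0
      vertex 0.0 0.0 6.0
    endloop
  endfacet
  facet normal 0.0000 1.0000 0.0000
    outer loop
      vertex 20.0 19.0 6.0
      vertex 20.0 19.0 0.0
      vertex 0.0 19.0 0.0
    endloop
  endfacet
  facet normal 0.0000 1.0000 0.0000
    outer loop
      vertex 0.0 19.0 6.0
      vertex 20.0 19.0 6.0
      vertex 0.0 19.0 0.0
    endloop
  endfacet
  facet normal -1.0000 0.0000 0.0000
    outer loop
      vertex 0.0 19.0 6.0
      vertex 0.0 19.0 0.0
      vertex 0.0 0.0 0.0
    endloop
  endfacet
  facet normal -1.0000 0.0000 0.0000
    outer loop
      vertex 0.0 0.0 6.0
      vertex 0.0 19.0 6.0
      vertex 0.0 0.0 0.0
    endloop
  endfacet
  facet normal 1.0000 0.0000 0.0000
    outer loop
      vertex 20.0 0.0 0.0
      vertex 20.0 19.0 0.0
      vertex 20.0 19.0 6.0
    endloop
  endfacet
  facet normal 1.0000 0.0000 0.0000
    outer loop
      vertex 20.0 0.0 0.0
      vertex 20.0 19.0 6.0
      vertex 20.0 0.0 6.0
    endloop
  endfacet
endsolid part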